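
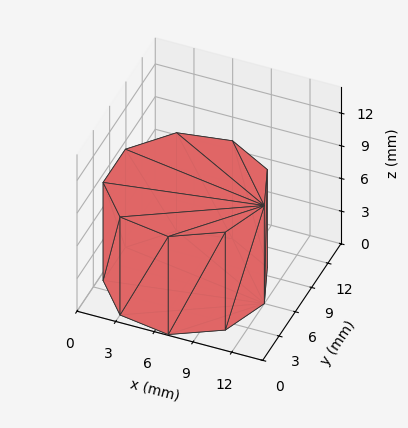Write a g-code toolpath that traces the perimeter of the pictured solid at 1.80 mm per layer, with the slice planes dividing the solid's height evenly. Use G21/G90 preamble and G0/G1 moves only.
Reading the render: the shape is a regular 9-sided prism (a cylinder approximated with 9 flat sides), circumscribed radius ≈ 6 mm, height ≈ 9 mm (dimensions read to the nearest mm from the axis ticks). For the g-code, the solid's height is divided into equal slices at the stated Δz and each level perimeter traced with G1 moves after a G0 lift.

; perimeter-only toolpath
G21 ; units = mm
G90 ; absolute positioning
G28 ; home
; layer 1
G0 Z1.80
G0 X12.00 Y6.00
G1 X10.60 Y9.86
G1 X7.04 Y11.91
G1 X3.00 Y11.20
G1 X0.36 Y8.05
G1 X0.36 Y3.95
G1 X3.00 Y0.80
G1 X7.04 Y0.09
G1 X10.60 Y2.14
G1 X12.00 Y6.00
; layer 2
G0 Z3.60
G0 X12.00 Y6.00
G1 X10.60 Y9.86
G1 X7.04 Y11.91
G1 X3.00 Y11.20
G1 X0.36 Y8.05
G1 X0.36 Y3.95
G1 X3.00 Y0.80
G1 X7.04 Y0.09
G1 X10.60 Y2.14
G1 X12.00 Y6.00
; layer 3
G0 Z5.40
G0 X12.00 Y6.00
G1 X10.60 Y9.86
G1 X7.04 Y11.91
G1 X3.00 Y11.20
G1 X0.36 Y8.05
G1 X0.36 Y3.95
G1 X3.00 Y0.80
G1 X7.04 Y0.09
G1 X10.60 Y2.14
G1 X12.00 Y6.00
; layer 4
G0 Z7.20
G0 X12.00 Y6.00
G1 X10.60 Y9.86
G1 X7.04 Y11.91
G1 X3.00 Y11.20
G1 X0.36 Y8.05
G1 X0.36 Y3.95
G1 X3.00 Y0.80
G1 X7.04 Y0.09
G1 X10.60 Y2.14
G1 X12.00 Y6.00
; layer 5
G0 Z9.00
G0 X12.00 Y6.00
G1 X10.60 Y9.86
G1 X7.04 Y11.91
G1 X3.00 Y11.20
G1 X0.36 Y8.05
G1 X0.36 Y3.95
G1 X3.00 Y0.80
G1 X7.04 Y0.09
G1 X10.60 Y2.14
G1 X12.00 Y6.00
M2 ; end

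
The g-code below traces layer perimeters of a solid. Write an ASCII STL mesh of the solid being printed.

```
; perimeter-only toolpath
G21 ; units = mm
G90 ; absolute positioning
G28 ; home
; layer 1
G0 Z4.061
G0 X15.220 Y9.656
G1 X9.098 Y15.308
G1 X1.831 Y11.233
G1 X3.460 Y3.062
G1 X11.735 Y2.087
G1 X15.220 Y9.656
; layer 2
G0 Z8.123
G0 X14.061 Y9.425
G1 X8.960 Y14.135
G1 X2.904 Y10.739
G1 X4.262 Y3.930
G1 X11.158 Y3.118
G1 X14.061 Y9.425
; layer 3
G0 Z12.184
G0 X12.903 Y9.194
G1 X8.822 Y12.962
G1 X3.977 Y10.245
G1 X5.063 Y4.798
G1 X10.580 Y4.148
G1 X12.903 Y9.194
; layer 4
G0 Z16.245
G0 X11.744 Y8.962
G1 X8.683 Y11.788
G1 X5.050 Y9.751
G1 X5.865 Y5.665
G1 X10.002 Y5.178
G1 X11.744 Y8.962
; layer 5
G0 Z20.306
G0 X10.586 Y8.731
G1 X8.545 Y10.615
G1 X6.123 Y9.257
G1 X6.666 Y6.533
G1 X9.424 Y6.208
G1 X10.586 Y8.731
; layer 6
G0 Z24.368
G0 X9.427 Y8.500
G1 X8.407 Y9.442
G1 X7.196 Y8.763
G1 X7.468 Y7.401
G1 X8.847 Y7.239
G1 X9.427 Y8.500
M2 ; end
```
solid part
  facet normal 0.0000 0.0000 -1.0000
    outer loop
      vertex 0.758 11.727 0.000
      vertex 9.236 16.481 0.000
      vertex 16.378 9.887 0.000
    endloop
  endfacet
  facet normal 0.0000 0.0000 -1.0000
    outer loop
      vertex 2.659 2.194 0.000
      vertex 0.758 11.727 0.000
      vertex 16.378 9.887 0.000
    endloop
  endfacet
  facet normal 0.0000 0.0000 -1.0000
    outer loop
      vertex 12.313 1.057 0.000
      vertex 2.659 2.194 0.000
      vertex 16.378 9.887 0.000
    endloop
  endfacet
  facet normal 0.6603 0.7152 0.2291
    outer loop
      vertex 16.378 9.887 0.000
      vertex 9.236 16.481 0.000
      vertex 8.269 8.269 28.429
    endloop
  endfacet
  facet normal -0.4761 0.8490 0.2291
    outer loop
      vertex 9.236 16.481 0.000
      vertex 0.758 11.727 0.000
      vertex 8.269 8.269 28.429
    endloop
  endfacet
  facet normal -0.9546 -0.1904 0.2291
    outer loop
      vertex 0.758 11.727 0.000
      vertex 2.659 2.194 0.000
      vertex 8.269 8.269 28.429
    endloop
  endfacet
  facet normal -0.1139 -0.9667 0.2290
    outer loop
      vertex 2.659 2.194 0.000
      vertex 12.313 1.057 0.000
      vertex 8.269 8.269 28.429
    endloop
  endfacet
  facet normal 0.8842 -0.4071 0.2290
    outer loop
      vertex 12.313 1.057 0.000
      vertex 16.378 9.887 0.000
      vertex 8.269 8.269 28.429
    endloop
  endfacet
endsolid part

The G0 Z moves step by Δz≈4.061 mm. The G1 loops shrink linearly with z, so the solid tapers from its base footprint up to z≈28.4. Closing with a flat bottom cap and the tapered top and triangulating gives 8 facets — a regular 5-sided pyramid, base circumscribed radius ≈ 8.27 mm, apex at z ≈ 28.4 mm.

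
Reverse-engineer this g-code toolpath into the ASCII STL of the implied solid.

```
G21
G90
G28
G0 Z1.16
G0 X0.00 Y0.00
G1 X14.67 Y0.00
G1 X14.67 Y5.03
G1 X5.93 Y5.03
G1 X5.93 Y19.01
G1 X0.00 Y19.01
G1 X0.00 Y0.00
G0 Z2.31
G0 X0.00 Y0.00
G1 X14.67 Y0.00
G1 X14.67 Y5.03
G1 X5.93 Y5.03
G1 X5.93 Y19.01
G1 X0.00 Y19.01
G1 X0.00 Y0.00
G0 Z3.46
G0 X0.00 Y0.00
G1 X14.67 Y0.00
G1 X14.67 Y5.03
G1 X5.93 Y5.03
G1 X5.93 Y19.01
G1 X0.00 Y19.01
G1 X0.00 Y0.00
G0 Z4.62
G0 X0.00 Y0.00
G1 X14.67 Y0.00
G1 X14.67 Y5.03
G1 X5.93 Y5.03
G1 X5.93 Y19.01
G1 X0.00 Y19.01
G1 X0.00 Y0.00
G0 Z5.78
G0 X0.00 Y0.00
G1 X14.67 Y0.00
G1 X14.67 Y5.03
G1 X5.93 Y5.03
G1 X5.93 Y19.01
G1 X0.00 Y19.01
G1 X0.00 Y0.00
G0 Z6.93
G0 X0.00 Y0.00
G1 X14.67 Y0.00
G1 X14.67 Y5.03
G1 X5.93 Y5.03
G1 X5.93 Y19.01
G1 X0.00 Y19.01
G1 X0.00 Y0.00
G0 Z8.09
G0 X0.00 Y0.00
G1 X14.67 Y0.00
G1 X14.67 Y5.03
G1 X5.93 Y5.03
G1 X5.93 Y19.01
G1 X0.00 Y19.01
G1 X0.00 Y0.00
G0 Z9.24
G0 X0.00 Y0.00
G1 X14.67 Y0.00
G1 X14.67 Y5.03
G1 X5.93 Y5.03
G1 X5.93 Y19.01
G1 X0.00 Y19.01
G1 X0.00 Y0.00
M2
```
solid part
  facet normal 0.0000 0.0000 -1.0000
    outer loop
      vertex 14.67 5.03 0.00
      vertex 14.67 0.00 0.00
      vertex 0.00 0.00 0.00
    endloop
  endfacet
  facet normal 0.0000 0.0000 -1.0000
    outer loop
      vertex 5.93 5.03 0.00
      vertex 14.67 5.03 0.00
      vertex 0.00 0.00 0.00
    endloop
  endfacet
  facet normal 0.0000 0.0000 -1.0000
    outer loop
      vertex 5.93 19.01 0.00
      vertex 5.93 5.03 0.00
      vertex 0.00 0.00 0.00
    endloop
  endfacet
  facet normal 0.0000 0.0000 -1.0000
    outer loop
      vertex 0.00 19.01 0.00
      vertex 5.93 19.01 0.00
      vertex 0.00 0.00 0.00
    endloop
  endfacet
  facet normal 0.0000 0.0000 1.0000
    outer loop
      vertex 0.00 0.00 9.24
      vertex 14.67 0.00 9.24
      vertex 14.67 5.03 9.24
    endloop
  endfacet
  facet normal 0.0000 0.0000 1.0000
    outer loop
      vertex 0.00 0.00 9.24
      vertex 14.67 5.03 9.24
      vertex 5.93 5.03 9.24
    endloop
  endfacet
  facet normal 0.0000 0.0000 1.0000
    outer loop
      vertex 0.00 0.00 9.24
      vertex 5.93 5.03 9.24
      vertex 5.93 19.01 9.24
    endloop
  endfacet
  facet normal 0.0000 0.0000 1.0000
    outer loop
      vertex 0.00 0.00 9.24
      vertex 5.93 19.01 9.24
      vertex 0.00 19.01 9.24
    endloop
  endfacet
  facet normal 0.0000 -1.0000 0.0000
    outer loop
      vertex 0.00 0.00 0.00
      vertex 14.67 0.00 0.00
      vertex 14.67 0.00 9.24
    endloop
  endfacet
  facet normal 0.0000 -1.0000 0.0000
    outer loop
      vertex 0.00 0.00 0.00
      vertex 14.67 0.00 9.24
      vertex 0.00 0.00 9.24
    endloop
  endfacet
  facet normal 1.0000 0.0000 0.0000
    outer loop
      vertex 14.67 0.00 0.00
      vertex 14.67 5.03 0.00
      vertex 14.67 5.03 9.24
    endloop
  endfacet
  facet normal 1.0000 0.0000 0.0000
    outer loop
      vertex 14.67 0.00 0.00
      vertex 14.67 5.03 9.24
      vertex 14.67 0.00 9.24
    endloop
  endfacet
  facet normal 0.0000 1.0000 0.0000
    outer loop
      vertex 14.67 5.03 0.00
      vertex 5.93 5.03 0.00
      vertex 5.93 5.03 9.24
    endloop
  endfacet
  facet normal 0.0000 1.0000 0.0000
    outer loop
      vertex 14.67 5.03 0.00
      vertex 5.93 5.03 9.24
      vertex 14.67 5.03 9.24
    endloop
  endfacet
  facet normal 1.0000 0.0000 0.0000
    outer loop
      vertex 5.93 5.03 0.00
      vertex 5.93 19.01 0.00
      vertex 5.93 19.01 9.24
    endloop
  endfacet
  facet normal 1.0000 0.0000 0.0000
    outer loop
      vertex 5.93 5.03 0.00
      vertex 5.93 19.01 9.24
      vertex 5.93 5.03 9.24
    endloop
  endfacet
  facet normal 0.0000 1.0000 0.0000
    outer loop
      vertex 5.93 19.01 0.00
      vertex 0.00 19.01 0.00
      vertex 0.00 19.01 9.24
    endloop
  endfacet
  facet normal 0.0000 1.0000 0.0000
    outer loop
      vertex 5.93 19.01 0.00
      vertex 0.00 19.01 9.24
      vertex 5.93 19.01 9.24
    endloop
  endfacet
  facet normal -1.0000 0.0000 0.0000
    outer loop
      vertex 0.00 19.01 0.00
      vertex 0.00 0.00 0.00
      vertex 0.00 0.00 9.24
    endloop
  endfacet
  facet normal -1.0000 0.0000 0.0000
    outer loop
      vertex 0.00 19.01 0.00
      vertex 0.00 0.00 9.24
      vertex 0.00 19.01 9.24
    endloop
  endfacet
endsolid part

The G0 Z moves step by Δz≈1.16 mm. Every layer's G1 loop is the same polygon, so the solid is a straight extrusion of it from z=0 to z≈9.24. Closing with flat bottom and top caps and triangulating gives 20 facets — an L-shaped prism: outer 14.7 × 19 mm, arm thicknesses ≈ 5.03 mm (horizontal) and 5.93 mm (vertical), extruded 9.24 mm in z.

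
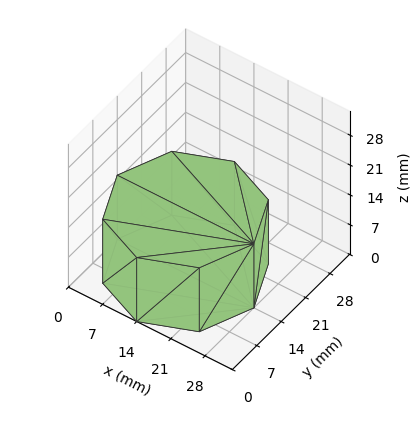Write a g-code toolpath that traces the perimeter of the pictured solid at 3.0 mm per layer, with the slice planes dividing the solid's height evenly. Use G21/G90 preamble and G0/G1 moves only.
Reading the render: the shape is a regular 8-sided prism (a cylinder approximated with 8 flat sides), circumscribed radius ≈ 14 mm, height ≈ 15 mm (dimensions read to the nearest mm from the axis ticks). For the g-code, the solid's height is divided into equal slices at the stated Δz and each level perimeter traced with G1 moves after a G0 lift.

; perimeter-only toolpath
G21 ; units = mm
G90 ; absolute positioning
G28 ; home
; layer 1
G0 Z3.0
G0 X28.0 Y14.0
G1 X23.9 Y23.9
G1 X14.0 Y28.0
G1 X4.1 Y23.9
G1 X0.0 Y14.0
G1 X4.1 Y4.1
G1 X14.0 Y0.0
G1 X23.9 Y4.1
G1 X28.0 Y14.0
; layer 2
G0 Z6.0
G0 X28.0 Y14.0
G1 X23.9 Y23.9
G1 X14.0 Y28.0
G1 X4.1 Y23.9
G1 X0.0 Y14.0
G1 X4.1 Y4.1
G1 X14.0 Y0.0
G1 X23.9 Y4.1
G1 X28.0 Y14.0
; layer 3
G0 Z9.0
G0 X28.0 Y14.0
G1 X23.9 Y23.9
G1 X14.0 Y28.0
G1 X4.1 Y23.9
G1 X0.0 Y14.0
G1 X4.1 Y4.1
G1 X14.0 Y0.0
G1 X23.9 Y4.1
G1 X28.0 Y14.0
; layer 4
G0 Z12.0
G0 X28.0 Y14.0
G1 X23.9 Y23.9
G1 X14.0 Y28.0
G1 X4.1 Y23.9
G1 X0.0 Y14.0
G1 X4.1 Y4.1
G1 X14.0 Y0.0
G1 X23.9 Y4.1
G1 X28.0 Y14.0
; layer 5
G0 Z15.0
G0 X28.0 Y14.0
G1 X23.9 Y23.9
G1 X14.0 Y28.0
G1 X4.1 Y23.9
G1 X0.0 Y14.0
G1 X4.1 Y4.1
G1 X14.0 Y0.0
G1 X23.9 Y4.1
G1 X28.0 Y14.0
M2 ; end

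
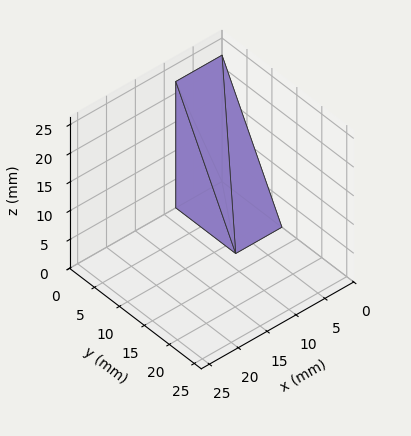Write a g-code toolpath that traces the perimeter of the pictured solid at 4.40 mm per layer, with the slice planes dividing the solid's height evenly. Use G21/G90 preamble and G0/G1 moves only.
Reading the render: the shape is a wedge (ramp): 8 × 12 mm base, rising to 22 mm along the y=0 edge and sloping linearly to z=0 at y=12 (dimensions read to the nearest mm from the axis ticks). For the g-code, the solid's height is divided into equal slices at the stated Δz and each level perimeter traced with G1 moves after a G0 lift.

; perimeter-only toolpath
G21 ; units = mm
G90 ; absolute positioning
G28 ; home
; layer 1
G0 Z4.40
G0 X0.00 Y0.00
G1 X8.00 Y0.00
G1 X8.00 Y9.60
G1 X0.00 Y9.60
G1 X0.00 Y0.00
; layer 2
G0 Z8.80
G0 X0.00 Y0.00
G1 X8.00 Y0.00
G1 X8.00 Y7.20
G1 X0.00 Y7.20
G1 X0.00 Y0.00
; layer 3
G0 Z13.20
G0 X0.00 Y0.00
G1 X8.00 Y0.00
G1 X8.00 Y4.80
G1 X0.00 Y4.80
G1 X0.00 Y0.00
; layer 4
G0 Z17.60
G0 X0.00 Y0.00
G1 X8.00 Y0.00
G1 X8.00 Y2.40
G1 X0.00 Y2.40
G1 X0.00 Y0.00
M2 ; end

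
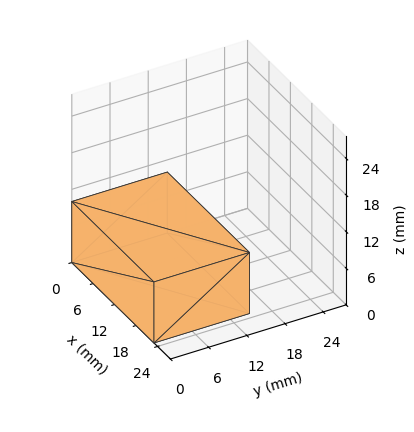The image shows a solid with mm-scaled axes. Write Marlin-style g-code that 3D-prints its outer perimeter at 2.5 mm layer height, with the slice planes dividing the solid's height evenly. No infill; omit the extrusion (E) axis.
Reading the render: the shape is a rectangular box, roughly 23 × 15 mm footprint and 10 mm tall (dimensions read to the nearest mm from the axis ticks). For the g-code, the solid's height is divided into equal slices at the stated Δz and each level perimeter traced with G1 moves after a G0 lift.

; perimeter-only toolpath
G21 ; units = mm
G90 ; absolute positioning
G28 ; home
; layer 1
G0 Z2.5
G0 X0.0 Y0.0
G1 X23.0 Y0.0
G1 X23.0 Y15.0
G1 X0.0 Y15.0
G1 X0.0 Y0.0
; layer 2
G0 Z5.0
G0 X0.0 Y0.0
G1 X23.0 Y0.0
G1 X23.0 Y15.0
G1 X0.0 Y15.0
G1 X0.0 Y0.0
; layer 3
G0 Z7.5
G0 X0.0 Y0.0
G1 X23.0 Y0.0
G1 X23.0 Y15.0
G1 X0.0 Y15.0
G1 X0.0 Y0.0
; layer 4
G0 Z10.0
G0 X0.0 Y0.0
G1 X23.0 Y0.0
G1 X23.0 Y15.0
G1 X0.0 Y15.0
G1 X0.0 Y0.0
M2 ; end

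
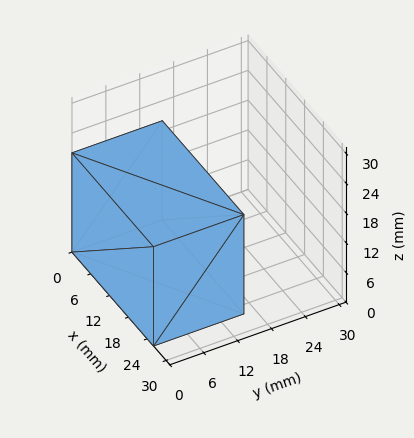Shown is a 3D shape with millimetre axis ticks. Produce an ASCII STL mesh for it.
Reading the render: the shape is a rectangular box, roughly 26 × 16 mm footprint and 20 mm tall (dimensions read to the nearest mm from the axis ticks). For the STL, each face is triangulated and given an outward normal.

solid part
  facet normal 0.0000 0.0000 -1.0000
    outer loop
      vertex 26.0 16.0 0.0
      vertex 26.0 0.0 0.0
      vertex 0.0 0.0 0.0
    endloop
  endfacet
  facet normal 0.0000 0.0000 -1.0000
    outer loop
      vertex 0.0 16.0 0.0
      vertex 26.0 16.0 0.0
      vertex 0.0 0.0 0.0
    endloop
  endfacet
  facet normal 0.0000 0.0000 1.0000
    outer loop
      vertex 0.0 0.0 20.0
      vertex 26.0 0.0 20.0
      vertex 26.0 16.0 20.0
    endloop
  endfacet
  facet normal 0.0000 0.0000 1.0000
    outer loop
      vertex 0.0 0.0 20.0
      vertex 26.0 16.0 20.0
      vertex 0.0 16.0 20.0
    endloop
  endfacet
  facet normal 0.0000 -1.0000 0.0000
    outer loop
      vertex 0.0 0.0 0.0
      vertex 26.0 0.0 0.0
      vertex 26.0 0.0 20.0
    endloop
  endfacet
  facet normal 0.0000 -1.0000 0.0000
    outer loop
      vertex 0.0 0.0 0.0
      vertex 26.0 0.0 20.0
      vertex 0.0 0.0 20.0
    endloop
  endfacet
  facet normal 0.0000 1.0000 0.0000
    outer loop
      vertex 26.0 16.0 20.0
      vertex 26.0 16.0 0.0
      vertex 0.0 16.0 0.0
    endloop
  endfacet
  facet normal 0.0000 1.0000 0.0000
    outer loop
      vertex 0.0 16.0 20.0
      vertex 26.0 16.0 20.0
      vertex 0.0 16.0 0.0
    endloop
  endfacet
  facet normal -1.0000 0.0000 0.0000
    outer loop
      vertex 0.0 16.0 20.0
      vertex 0.0 16.0 0.0
      vertex 0.0 0.0 0.0
    endloop
  endfacet
  facet normal -1.0000 0.0000 0.0000
    outer loop
      vertex 0.0 0.0 20.0
      vertex 0.0 16.0 20.0
      vertex 0.0 0.0 0.0
    endloop
  endfacet
  facet normal 1.0000 0.0000 0.0000
    outer loop
      vertex 26.0 0.0 0.0
      vertex 26.0 16.0 0.0
      vertex 26.0 16.0 20.0
    endloop
  endfacet
  facet normal 1.0000 0.0000 0.0000
    outer loop
      vertex 26.0 0.0 0.0
      vertex 26.0 16.0 20.0
      vertex 26.0 0.0 20.0
    endloop
  endfacet
endsolid part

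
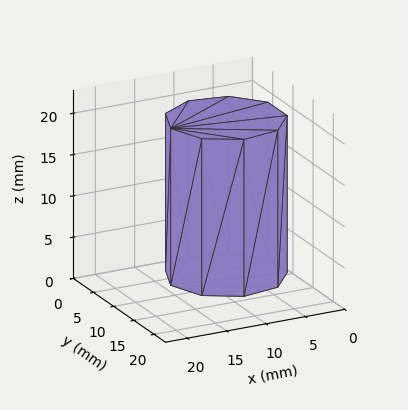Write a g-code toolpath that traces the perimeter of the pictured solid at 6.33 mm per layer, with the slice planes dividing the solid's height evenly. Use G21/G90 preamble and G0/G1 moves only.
Reading the render: the shape is a regular 9-sided prism (a cylinder approximated with 9 flat sides), circumscribed radius ≈ 7 mm, height ≈ 19 mm (dimensions read to the nearest mm from the axis ticks). For the g-code, the solid's height is divided into equal slices at the stated Δz and each level perimeter traced with G1 moves after a G0 lift.

; perimeter-only toolpath
G21 ; units = mm
G90 ; absolute positioning
G28 ; home
; layer 1
G0 Z6.33
G0 X14.00 Y7.00
G1 X12.36 Y11.50
G1 X8.22 Y13.89
G1 X3.50 Y13.06
G1 X0.42 Y9.39
G1 X0.42 Y4.61
G1 X3.50 Y0.94
G1 X8.22 Y0.11
G1 X12.36 Y2.50
G1 X14.00 Y7.00
; layer 2
G0 Z12.67
G0 X14.00 Y7.00
G1 X12.36 Y11.50
G1 X8.22 Y13.89
G1 X3.50 Y13.06
G1 X0.42 Y9.39
G1 X0.42 Y4.61
G1 X3.50 Y0.94
G1 X8.22 Y0.11
G1 X12.36 Y2.50
G1 X14.00 Y7.00
; layer 3
G0 Z19.00
G0 X14.00 Y7.00
G1 X12.36 Y11.50
G1 X8.22 Y13.89
G1 X3.50 Y13.06
G1 X0.42 Y9.39
G1 X0.42 Y4.61
G1 X3.50 Y0.94
G1 X8.22 Y0.11
G1 X12.36 Y2.50
G1 X14.00 Y7.00
M2 ; end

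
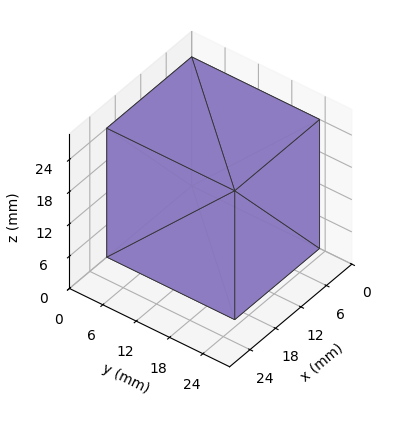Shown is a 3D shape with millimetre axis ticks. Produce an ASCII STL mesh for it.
Reading the render: the shape is a rectangular box, roughly 20 × 23 mm footprint and 24 mm tall (dimensions read to the nearest mm from the axis ticks). For the STL, each face is triangulated and given an outward normal.

solid part
  facet normal 0.0000 0.0000 -1.0000
    outer loop
      vertex 20.00 23.00 0.00
      vertex 20.00 0.00 0.00
      vertex 0.00 0.00 0.00
    endloop
  endfacet
  facet normal 0.0000 0.0000 -1.0000
    outer loop
      vertex 0.00 23.00 0.00
      vertex 20.00 23.00 0.00
      vertex 0.00 0.00 0.00
    endloop
  endfacet
  facet normal 0.0000 0.0000 1.0000
    outer loop
      vertex 0.00 0.00 24.00
      vertex 20.00 0.00 24.00
      vertex 20.00 23.00 24.00
    endloop
  endfacet
  facet normal 0.0000 0.0000 1.0000
    outer loop
      vertex 0.00 0.00 24.00
      vertex 20.00 23.00 24.00
      vertex 0.00 23.00 24.00
    endloop
  endfacet
  facet normal 0.0000 -1.0000 0.0000
    outer loop
      vertex 0.00 0.00 0.00
      vertex 20.00 0.00 0.00
      vertex 20.00 0.00 24.00
    endloop
  endfacet
  facet normal 0.0000 -1.0000 0.0000
    outer loop
      vertex 0.00 0.00 0.00
      vertex 20.00 0.00 24.00
      vertex 0.00 0.00 24.00
    endloop
  endfacet
  facet normal 0.0000 1.0000 0.0000
    outer loop
      vertex 20.00 23.00 24.00
      vertex 20.00 23.00 0.00
      vertex 0.00 23.00 0.00
    endloop
  endfacet
  facet normal 0.0000 1.0000 0.0000
    outer loop
      vertex 0.00 23.00 24.00
      vertex 20.00 23.00 24.00
      vertex 0.00 23.00 0.00
    endloop
  endfacet
  facet normal -1.0000 0.0000 0.0000
    outer loop
      vertex 0.00 23.00 24.00
      vertex 0.00 23.00 0.00
      vertex 0.00 0.00 0.00
    endloop
  endfacet
  facet normal -1.0000 0.0000 0.0000
    outer loop
      vertex 0.00 0.00 24.00
      vertex 0.00 23.00 24.00
      vertex 0.00 0.00 0.00
    endloop
  endfacet
  facet normal 1.0000 0.0000 0.0000
    outer loop
      vertex 20.00 0.00 0.00
      vertex 20.00 23.00 0.00
      vertex 20.00 23.00 24.00
    endloop
  endfacet
  facet normal 1.0000 0.0000 0.0000
    outer loop
      vertex 20.00 0.00 0.00
      vertex 20.00 23.00 24.00
      vertex 20.00 0.00 24.00
    endloop
  endfacet
endsolid part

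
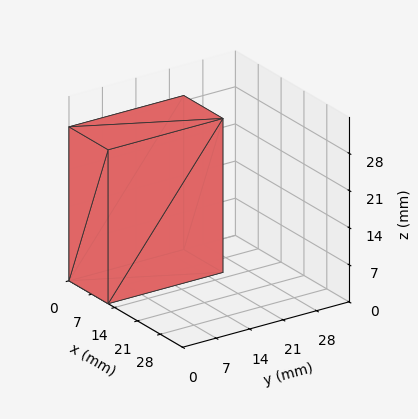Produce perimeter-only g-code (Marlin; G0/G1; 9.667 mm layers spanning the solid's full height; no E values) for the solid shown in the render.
Reading the render: the shape is a rectangular box, roughly 12 × 24 mm footprint and 29 mm tall (dimensions read to the nearest mm from the axis ticks). For the g-code, the solid's height is divided into equal slices at the stated Δz and each level perimeter traced with G1 moves after a G0 lift.

; perimeter-only toolpath
G21 ; units = mm
G90 ; absolute positioning
G28 ; home
; layer 1
G0 Z9.667
G0 X0.000 Y0.000
G1 X12.000 Y0.000
G1 X12.000 Y24.000
G1 X0.000 Y24.000
G1 X0.000 Y0.000
; layer 2
G0 Z19.333
G0 X0.000 Y0.000
G1 X12.000 Y0.000
G1 X12.000 Y24.000
G1 X0.000 Y24.000
G1 X0.000 Y0.000
; layer 3
G0 Z29.000
G0 X0.000 Y0.000
G1 X12.000 Y0.000
G1 X12.000 Y24.000
G1 X0.000 Y24.000
G1 X0.000 Y0.000
M2 ; end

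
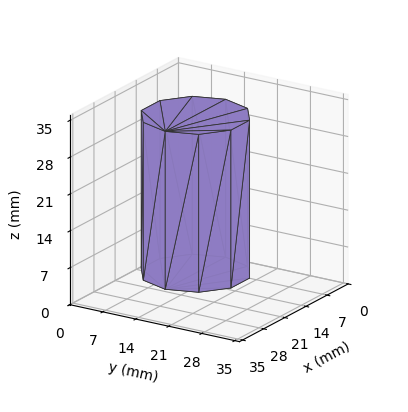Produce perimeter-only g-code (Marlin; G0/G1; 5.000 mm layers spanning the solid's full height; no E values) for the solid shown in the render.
Reading the render: the shape is a regular 10-sided prism (a cylinder approximated with 10 flat sides), circumscribed radius ≈ 10 mm, height ≈ 30 mm (dimensions read to the nearest mm from the axis ticks). For the g-code, the solid's height is divided into equal slices at the stated Δz and each level perimeter traced with G1 moves after a G0 lift.

; perimeter-only toolpath
G21 ; units = mm
G90 ; absolute positioning
G28 ; home
; layer 1
G0 Z5.000
G0 X20.000 Y10.000
G1 X18.090 Y15.878
G1 X13.090 Y19.511
G1 X6.910 Y19.511
G1 X1.910 Y15.878
G1 X0.000 Y10.000
G1 X1.910 Y4.122
G1 X6.910 Y0.489
G1 X13.090 Y0.489
G1 X18.090 Y4.122
G1 X20.000 Y10.000
; layer 2
G0 Z10.000
G0 X20.000 Y10.000
G1 X18.090 Y15.878
G1 X13.090 Y19.511
G1 X6.910 Y19.511
G1 X1.910 Y15.878
G1 X0.000 Y10.000
G1 X1.910 Y4.122
G1 X6.910 Y0.489
G1 X13.090 Y0.489
G1 X18.090 Y4.122
G1 X20.000 Y10.000
; layer 3
G0 Z15.000
G0 X20.000 Y10.000
G1 X18.090 Y15.878
G1 X13.090 Y19.511
G1 X6.910 Y19.511
G1 X1.910 Y15.878
G1 X0.000 Y10.000
G1 X1.910 Y4.122
G1 X6.910 Y0.489
G1 X13.090 Y0.489
G1 X18.090 Y4.122
G1 X20.000 Y10.000
; layer 4
G0 Z20.000
G0 X20.000 Y10.000
G1 X18.090 Y15.878
G1 X13.090 Y19.511
G1 X6.910 Y19.511
G1 X1.910 Y15.878
G1 X0.000 Y10.000
G1 X1.910 Y4.122
G1 X6.910 Y0.489
G1 X13.090 Y0.489
G1 X18.090 Y4.122
G1 X20.000 Y10.000
; layer 5
G0 Z25.000
G0 X20.000 Y10.000
G1 X18.090 Y15.878
G1 X13.090 Y19.511
G1 X6.910 Y19.511
G1 X1.910 Y15.878
G1 X0.000 Y10.000
G1 X1.910 Y4.122
G1 X6.910 Y0.489
G1 X13.090 Y0.489
G1 X18.090 Y4.122
G1 X20.000 Y10.000
; layer 6
G0 Z30.000
G0 X20.000 Y10.000
G1 X18.090 Y15.878
G1 X13.090 Y19.511
G1 X6.910 Y19.511
G1 X1.910 Y15.878
G1 X0.000 Y10.000
G1 X1.910 Y4.122
G1 X6.910 Y0.489
G1 X13.090 Y0.489
G1 X18.090 Y4.122
G1 X20.000 Y10.000
M2 ; end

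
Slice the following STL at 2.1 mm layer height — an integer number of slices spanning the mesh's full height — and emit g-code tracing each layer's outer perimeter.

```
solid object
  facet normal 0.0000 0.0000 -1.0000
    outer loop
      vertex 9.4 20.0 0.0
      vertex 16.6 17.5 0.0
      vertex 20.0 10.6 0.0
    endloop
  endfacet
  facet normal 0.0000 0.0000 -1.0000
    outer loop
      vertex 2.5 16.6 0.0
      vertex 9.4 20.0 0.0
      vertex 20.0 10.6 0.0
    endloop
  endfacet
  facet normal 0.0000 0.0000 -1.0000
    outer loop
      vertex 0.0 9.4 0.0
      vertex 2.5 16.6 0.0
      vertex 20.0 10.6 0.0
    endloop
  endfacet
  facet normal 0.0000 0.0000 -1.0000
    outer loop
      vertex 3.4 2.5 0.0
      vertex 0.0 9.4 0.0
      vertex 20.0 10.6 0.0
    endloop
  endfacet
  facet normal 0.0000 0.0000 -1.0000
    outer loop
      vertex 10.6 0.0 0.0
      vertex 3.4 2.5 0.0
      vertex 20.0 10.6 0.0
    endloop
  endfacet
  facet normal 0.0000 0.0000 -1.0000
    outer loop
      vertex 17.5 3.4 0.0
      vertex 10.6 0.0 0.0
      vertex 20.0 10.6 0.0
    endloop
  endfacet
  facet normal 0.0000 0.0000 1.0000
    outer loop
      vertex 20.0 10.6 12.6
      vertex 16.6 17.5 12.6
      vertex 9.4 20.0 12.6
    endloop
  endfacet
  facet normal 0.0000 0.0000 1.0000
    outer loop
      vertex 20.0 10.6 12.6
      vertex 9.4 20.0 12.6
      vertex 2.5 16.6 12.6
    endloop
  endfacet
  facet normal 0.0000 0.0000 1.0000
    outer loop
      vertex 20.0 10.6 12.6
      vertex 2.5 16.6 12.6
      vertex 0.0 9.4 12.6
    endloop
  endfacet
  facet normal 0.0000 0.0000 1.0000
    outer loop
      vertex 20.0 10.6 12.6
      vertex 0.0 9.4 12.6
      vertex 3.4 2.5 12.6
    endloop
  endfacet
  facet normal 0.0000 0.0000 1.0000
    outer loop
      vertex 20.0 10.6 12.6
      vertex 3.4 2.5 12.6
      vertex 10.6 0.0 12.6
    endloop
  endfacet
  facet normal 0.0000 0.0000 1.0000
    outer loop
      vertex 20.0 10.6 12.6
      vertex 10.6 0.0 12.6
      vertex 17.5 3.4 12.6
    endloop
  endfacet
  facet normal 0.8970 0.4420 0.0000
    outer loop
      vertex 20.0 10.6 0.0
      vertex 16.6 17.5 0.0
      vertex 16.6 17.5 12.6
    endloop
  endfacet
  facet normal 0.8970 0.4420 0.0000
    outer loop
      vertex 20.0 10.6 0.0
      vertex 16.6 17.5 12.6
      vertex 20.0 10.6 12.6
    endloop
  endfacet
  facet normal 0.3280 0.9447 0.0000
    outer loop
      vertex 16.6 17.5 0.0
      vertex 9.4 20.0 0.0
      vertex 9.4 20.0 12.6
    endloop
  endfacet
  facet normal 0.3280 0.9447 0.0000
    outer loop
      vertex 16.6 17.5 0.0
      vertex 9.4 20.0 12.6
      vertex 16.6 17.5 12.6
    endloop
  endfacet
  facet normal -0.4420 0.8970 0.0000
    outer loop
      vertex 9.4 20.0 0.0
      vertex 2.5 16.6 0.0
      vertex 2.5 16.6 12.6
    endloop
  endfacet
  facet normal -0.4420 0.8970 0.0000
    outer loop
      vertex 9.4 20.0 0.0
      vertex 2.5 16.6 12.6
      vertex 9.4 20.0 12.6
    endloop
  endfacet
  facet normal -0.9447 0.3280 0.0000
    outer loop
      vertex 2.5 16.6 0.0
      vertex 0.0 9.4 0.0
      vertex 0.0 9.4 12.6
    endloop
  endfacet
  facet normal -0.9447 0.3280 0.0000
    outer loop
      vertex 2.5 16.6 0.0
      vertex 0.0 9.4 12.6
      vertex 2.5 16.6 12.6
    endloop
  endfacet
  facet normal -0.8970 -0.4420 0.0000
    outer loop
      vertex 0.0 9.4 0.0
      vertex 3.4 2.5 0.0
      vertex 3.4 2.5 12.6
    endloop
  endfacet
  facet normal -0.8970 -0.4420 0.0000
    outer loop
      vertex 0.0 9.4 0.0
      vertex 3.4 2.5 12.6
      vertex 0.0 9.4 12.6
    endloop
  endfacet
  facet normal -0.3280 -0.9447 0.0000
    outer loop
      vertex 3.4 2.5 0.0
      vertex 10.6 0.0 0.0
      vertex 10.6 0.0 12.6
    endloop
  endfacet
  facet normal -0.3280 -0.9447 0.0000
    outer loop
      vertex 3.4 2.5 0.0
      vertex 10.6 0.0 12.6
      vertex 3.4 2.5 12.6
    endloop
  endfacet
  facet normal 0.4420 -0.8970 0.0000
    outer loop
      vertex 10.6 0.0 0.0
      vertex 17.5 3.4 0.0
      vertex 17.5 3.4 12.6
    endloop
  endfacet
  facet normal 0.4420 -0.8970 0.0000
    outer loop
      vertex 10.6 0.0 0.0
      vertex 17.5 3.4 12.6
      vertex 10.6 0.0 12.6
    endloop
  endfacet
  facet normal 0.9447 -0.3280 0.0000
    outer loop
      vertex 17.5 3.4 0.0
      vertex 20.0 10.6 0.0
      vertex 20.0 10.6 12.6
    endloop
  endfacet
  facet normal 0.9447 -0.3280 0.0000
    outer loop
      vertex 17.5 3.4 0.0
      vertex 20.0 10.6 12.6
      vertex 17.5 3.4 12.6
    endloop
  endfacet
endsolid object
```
; perimeter-only toolpath
G21 ; units = mm
G90 ; absolute positioning
G28 ; home
; layer 1
G0 Z2.1
G0 X20.0 Y10.6
G1 X16.6 Y17.5
G1 X9.4 Y20.0
G1 X2.5 Y16.6
G1 X0.0 Y9.4
G1 X3.4 Y2.5
G1 X10.6 Y0.0
G1 X17.5 Y3.4
G1 X20.0 Y10.6
; layer 2
G0 Z4.2
G0 X20.0 Y10.6
G1 X16.6 Y17.5
G1 X9.4 Y20.0
G1 X2.5 Y16.6
G1 X0.0 Y9.4
G1 X3.4 Y2.5
G1 X10.6 Y0.0
G1 X17.5 Y3.4
G1 X20.0 Y10.6
; layer 3
G0 Z6.3
G0 X20.0 Y10.6
G1 X16.6 Y17.5
G1 X9.4 Y20.0
G1 X2.5 Y16.6
G1 X0.0 Y9.4
G1 X3.4 Y2.5
G1 X10.6 Y0.0
G1 X17.5 Y3.4
G1 X20.0 Y10.6
; layer 4
G0 Z8.4
G0 X20.0 Y10.6
G1 X16.6 Y17.5
G1 X9.4 Y20.0
G1 X2.5 Y16.6
G1 X0.0 Y9.4
G1 X3.4 Y2.5
G1 X10.6 Y0.0
G1 X17.5 Y3.4
G1 X20.0 Y10.6
; layer 5
G0 Z10.5
G0 X20.0 Y10.6
G1 X16.6 Y17.5
G1 X9.4 Y20.0
G1 X2.5 Y16.6
G1 X0.0 Y9.4
G1 X3.4 Y2.5
G1 X10.6 Y0.0
G1 X17.5 Y3.4
G1 X20.0 Y10.6
; layer 6
G0 Z12.6
G0 X20.0 Y10.6
G1 X16.6 Y17.5
G1 X9.4 Y20.0
G1 X2.5 Y16.6
G1 X0.0 Y9.4
G1 X3.4 Y2.5
G1 X10.6 Y0.0
G1 X17.5 Y3.4
G1 X20.0 Y10.6
M2 ; end

The solid is a regular 8-sided prism (a cylinder approximated with 8 flat sides), circumscribed radius ≈ 10 mm, height ≈ 12.6 mm. Slicing at Δz = 2.1 mm — 6 equal slices spanning the solid's height, so layer i sits at z = i·h/6 — gives 6 non-empty perimeters. Each is a 8-segment closed polygon; G0 lifts to the layer z and rapids to the start vertex, then G1 traces the edges.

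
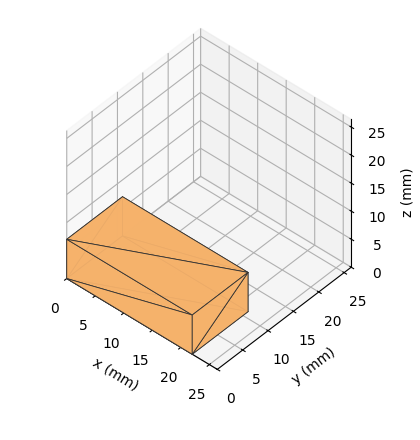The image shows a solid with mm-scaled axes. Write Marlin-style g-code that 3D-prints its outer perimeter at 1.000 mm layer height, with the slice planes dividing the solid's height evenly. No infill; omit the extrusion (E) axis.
Reading the render: the shape is a rectangular box, roughly 22 × 11 mm footprint and 7 mm tall (dimensions read to the nearest mm from the axis ticks). For the g-code, the solid's height is divided into equal slices at the stated Δz and each level perimeter traced with G1 moves after a G0 lift.

; perimeter-only toolpath
G21 ; units = mm
G90 ; absolute positioning
G28 ; home
; layer 1
G0 Z1.000
G0 X0.000 Y0.000
G1 X22.000 Y0.000
G1 X22.000 Y11.000
G1 X0.000 Y11.000
G1 X0.000 Y0.000
; layer 2
G0 Z2.000
G0 X0.000 Y0.000
G1 X22.000 Y0.000
G1 X22.000 Y11.000
G1 X0.000 Y11.000
G1 X0.000 Y0.000
; layer 3
G0 Z3.000
G0 X0.000 Y0.000
G1 X22.000 Y0.000
G1 X22.000 Y11.000
G1 X0.000 Y11.000
G1 X0.000 Y0.000
; layer 4
G0 Z4.000
G0 X0.000 Y0.000
G1 X22.000 Y0.000
G1 X22.000 Y11.000
G1 X0.000 Y11.000
G1 X0.000 Y0.000
; layer 5
G0 Z5.000
G0 X0.000 Y0.000
G1 X22.000 Y0.000
G1 X22.000 Y11.000
G1 X0.000 Y11.000
G1 X0.000 Y0.000
; layer 6
G0 Z6.000
G0 X0.000 Y0.000
G1 X22.000 Y0.000
G1 X22.000 Y11.000
G1 X0.000 Y11.000
G1 X0.000 Y0.000
; layer 7
G0 Z7.000
G0 X0.000 Y0.000
G1 X22.000 Y0.000
G1 X22.000 Y11.000
G1 X0.000 Y11.000
G1 X0.000 Y0.000
M2 ; end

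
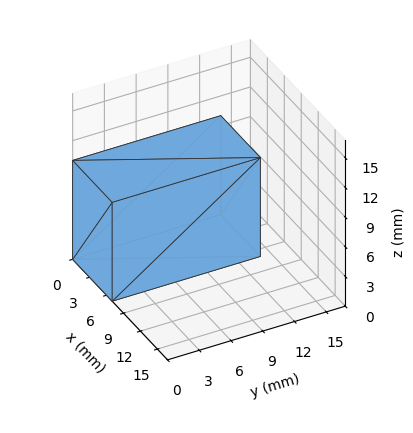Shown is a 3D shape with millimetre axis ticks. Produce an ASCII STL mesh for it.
Reading the render: the shape is a rectangular box, roughly 7 × 14 mm footprint and 10 mm tall (dimensions read to the nearest mm from the axis ticks). For the STL, each face is triangulated and given an outward normal.

solid part
  facet normal 0.0000 0.0000 -1.0000
    outer loop
      vertex 7.000 14.000 0.000
      vertex 7.000 0.000 0.000
      vertex 0.000 0.000 0.000
    endloop
  endfacet
  facet normal 0.0000 0.0000 -1.0000
    outer loop
      vertex 0.000 14.000 0.000
      vertex 7.000 14.000 0.000
      vertex 0.000 0.000 0.000
    endloop
  endfacet
  facet normal 0.0000 0.0000 1.0000
    outer loop
      vertex 0.000 0.000 10.000
      vertex 7.000 0.000 10.000
      vertex 7.000 14.000 10.000
    endloop
  endfacet
  facet normal 0.0000 0.0000 1.0000
    outer loop
      vertex 0.000 0.000 10.000
      vertex 7.000 14.000 10.000
      vertex 0.000 14.000 10.000
    endloop
  endfacet
  facet normal 0.0000 -1.0000 0.0000
    outer loop
      vertex 0.000 0.000 0.000
      vertex 7.000 0.000 0.000
      vertex 7.000 0.000 10.000
    endloop
  endfacet
  facet normal 0.0000 -1.0000 0.0000
    outer loop
      vertex 0.000 0.000 0.000
      vertex 7.000 0.000 10.000
      vertex 0.000 0.000 10.000
    endloop
  endfacet
  facet normal 0.0000 1.0000 0.0000
    outer loop
      vertex 7.000 14.000 10.000
      vertex 7.000 14.000 0.000
      vertex 0.000 14.000 0.000
    endloop
  endfacet
  facet normal 0.0000 1.0000 0.0000
    outer loop
      vertex 0.000 14.000 10.000
      vertex 7.000 14.000 10.000
      vertex 0.000 14.000 0.000
    endloop
  endfacet
  facet normal -1.0000 0.0000 0.0000
    outer loop
      vertex 0.000 14.000 10.000
      vertex 0.000 14.000 0.000
      vertex 0.000 0.000 0.000
    endloop
  endfacet
  facet normal -1.0000 0.0000 0.0000
    outer loop
      vertex 0.000 0.000 10.000
      vertex 0.000 14.000 10.000
      vertex 0.000 0.000 0.000
    endloop
  endfacet
  facet normal 1.0000 0.0000 0.0000
    outer loop
      vertex 7.000 0.000 0.000
      vertex 7.000 14.000 0.000
      vertex 7.000 14.000 10.000
    endloop
  endfacet
  facet normal 1.0000 0.0000 0.0000
    outer loop
      vertex 7.000 0.000 0.000
      vertex 7.000 14.000 10.000
      vertex 7.000 0.000 10.000
    endloop
  endfacet
endsolid part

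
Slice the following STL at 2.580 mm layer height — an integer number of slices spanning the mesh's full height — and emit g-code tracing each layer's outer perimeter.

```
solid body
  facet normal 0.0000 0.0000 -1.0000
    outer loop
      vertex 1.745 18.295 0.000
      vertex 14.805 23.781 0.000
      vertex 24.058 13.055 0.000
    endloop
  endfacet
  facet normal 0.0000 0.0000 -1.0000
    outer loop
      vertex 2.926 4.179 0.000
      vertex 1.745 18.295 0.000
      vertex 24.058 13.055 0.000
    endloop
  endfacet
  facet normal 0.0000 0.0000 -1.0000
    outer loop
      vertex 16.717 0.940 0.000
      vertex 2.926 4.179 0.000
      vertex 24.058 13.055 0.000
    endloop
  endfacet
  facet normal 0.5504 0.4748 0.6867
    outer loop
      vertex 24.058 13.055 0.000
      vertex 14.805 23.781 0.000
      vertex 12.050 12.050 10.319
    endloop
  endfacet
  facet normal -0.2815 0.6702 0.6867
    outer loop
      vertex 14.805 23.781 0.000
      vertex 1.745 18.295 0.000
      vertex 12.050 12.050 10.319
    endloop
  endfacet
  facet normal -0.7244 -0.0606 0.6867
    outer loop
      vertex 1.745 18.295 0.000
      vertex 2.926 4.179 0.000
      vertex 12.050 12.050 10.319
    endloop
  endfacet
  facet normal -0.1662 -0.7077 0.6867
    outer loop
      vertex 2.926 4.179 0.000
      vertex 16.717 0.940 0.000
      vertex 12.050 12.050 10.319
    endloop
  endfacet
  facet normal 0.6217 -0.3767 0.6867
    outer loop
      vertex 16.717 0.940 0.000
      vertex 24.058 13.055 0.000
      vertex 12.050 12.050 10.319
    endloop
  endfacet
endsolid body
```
; perimeter-only toolpath
G21 ; units = mm
G90 ; absolute positioning
G28 ; home
; layer 1
G0 Z2.580
G0 X21.056 Y12.804
G1 X14.116 Y20.848
G1 X4.321 Y16.734
G1 X5.207 Y6.147
G1 X15.550 Y3.718
G1 X21.056 Y12.804
; layer 2
G0 Z5.160
G0 X18.054 Y12.553
G1 X13.428 Y17.916
G1 X6.898 Y15.173
G1 X7.488 Y8.114
G1 X14.383 Y6.495
G1 X18.054 Y12.553
; layer 3
G0 Z7.739
G0 X15.052 Y12.301
G1 X12.739 Y14.983
G1 X9.474 Y13.611
G1 X9.769 Y10.082
G1 X13.217 Y9.273
G1 X15.052 Y12.301
M2 ; end

The solid is a regular 5-sided pyramid, base circumscribed radius ≈ 12.1 mm, apex at z ≈ 10.3 mm. Slicing at Δz = 2.580 mm — 4 equal slices spanning the solid's height, so layer i sits at z = i·h/4 — gives 3 non-empty perimeters. Each is a 5-segment closed polygon; G0 lifts to the layer z and rapids to the start vertex, then G1 traces the edges. The cross-section shrinks linearly with z (the slice at the apex is degenerate and omitted).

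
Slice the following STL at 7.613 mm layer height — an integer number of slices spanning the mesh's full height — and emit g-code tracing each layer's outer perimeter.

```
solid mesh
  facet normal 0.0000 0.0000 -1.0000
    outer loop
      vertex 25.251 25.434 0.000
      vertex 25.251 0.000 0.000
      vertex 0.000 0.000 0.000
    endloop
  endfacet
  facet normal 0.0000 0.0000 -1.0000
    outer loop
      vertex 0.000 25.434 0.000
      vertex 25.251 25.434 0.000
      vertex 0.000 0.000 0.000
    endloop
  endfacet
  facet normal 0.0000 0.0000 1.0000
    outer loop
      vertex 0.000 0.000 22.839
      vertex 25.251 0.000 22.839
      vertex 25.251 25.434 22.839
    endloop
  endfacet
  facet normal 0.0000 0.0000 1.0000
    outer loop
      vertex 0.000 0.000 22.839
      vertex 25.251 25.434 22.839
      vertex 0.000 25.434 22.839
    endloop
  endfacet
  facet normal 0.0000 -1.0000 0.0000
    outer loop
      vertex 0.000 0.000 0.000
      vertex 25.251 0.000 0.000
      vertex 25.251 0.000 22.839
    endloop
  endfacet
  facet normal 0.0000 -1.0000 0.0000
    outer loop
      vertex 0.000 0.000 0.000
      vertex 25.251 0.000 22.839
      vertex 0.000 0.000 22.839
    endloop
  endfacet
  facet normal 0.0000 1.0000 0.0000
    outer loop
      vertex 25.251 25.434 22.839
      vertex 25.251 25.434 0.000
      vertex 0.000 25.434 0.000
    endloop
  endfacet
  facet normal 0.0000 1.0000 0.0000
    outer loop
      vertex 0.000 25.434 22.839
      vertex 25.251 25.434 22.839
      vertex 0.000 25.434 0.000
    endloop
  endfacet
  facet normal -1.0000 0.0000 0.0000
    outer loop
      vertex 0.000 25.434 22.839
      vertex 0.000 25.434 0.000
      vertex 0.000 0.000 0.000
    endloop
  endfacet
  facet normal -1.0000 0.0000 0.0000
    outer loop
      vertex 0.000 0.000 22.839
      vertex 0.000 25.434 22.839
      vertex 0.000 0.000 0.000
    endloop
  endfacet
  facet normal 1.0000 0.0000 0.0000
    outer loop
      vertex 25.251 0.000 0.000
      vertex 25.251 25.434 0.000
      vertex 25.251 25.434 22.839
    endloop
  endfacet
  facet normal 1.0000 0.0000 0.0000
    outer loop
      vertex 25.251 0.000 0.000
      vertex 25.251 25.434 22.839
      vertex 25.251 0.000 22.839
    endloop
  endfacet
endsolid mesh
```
; perimeter-only toolpath
G21 ; units = mm
G90 ; absolute positioning
G28 ; home
; layer 1
G0 Z7.613
G0 X0.000 Y0.000
G1 X25.251 Y0.000
G1 X25.251 Y25.434
G1 X0.000 Y25.434
G1 X0.000 Y0.000
; layer 2
G0 Z15.226
G0 X0.000 Y0.000
G1 X25.251 Y0.000
G1 X25.251 Y25.434
G1 X0.000 Y25.434
G1 X0.000 Y0.000
; layer 3
G0 Z22.839
G0 X0.000 Y0.000
G1 X25.251 Y0.000
G1 X25.251 Y25.434
G1 X0.000 Y25.434
G1 X0.000 Y0.000
M2 ; end

The solid is a rectangular box, roughly 25.3 × 25.4 mm footprint and 22.8 mm tall. Slicing at Δz = 7.613 mm — 3 equal slices spanning the solid's height, so layer i sits at z = i·h/3 — gives 3 non-empty perimeters. Each is a 4-segment closed polygon; G0 lifts to the layer z and rapids to the start vertex, then G1 traces the edges.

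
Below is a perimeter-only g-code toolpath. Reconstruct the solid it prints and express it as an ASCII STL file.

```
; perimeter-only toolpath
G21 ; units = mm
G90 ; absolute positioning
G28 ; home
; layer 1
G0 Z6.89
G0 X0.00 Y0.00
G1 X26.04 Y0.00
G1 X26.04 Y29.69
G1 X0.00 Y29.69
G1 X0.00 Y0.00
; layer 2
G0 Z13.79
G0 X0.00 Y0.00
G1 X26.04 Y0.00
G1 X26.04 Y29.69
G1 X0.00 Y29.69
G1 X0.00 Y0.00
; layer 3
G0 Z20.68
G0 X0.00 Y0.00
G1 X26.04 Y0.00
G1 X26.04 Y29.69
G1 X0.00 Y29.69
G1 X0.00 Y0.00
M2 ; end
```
solid part
  facet normal 0.0000 0.0000 -1.0000
    outer loop
      vertex 26.04 29.69 0.00
      vertex 26.04 0.00 0.00
      vertex 0.00 0.00 0.00
    endloop
  endfacet
  facet normal 0.0000 0.0000 -1.0000
    outer loop
      vertex 0.00 29.69 0.00
      vertex 26.04 29.69 0.00
      vertex 0.00 0.00 0.00
    endloop
  endfacet
  facet normal 0.0000 0.0000 1.0000
    outer loop
      vertex 0.00 0.00 20.68
      vertex 26.04 0.00 20.68
      vertex 26.04 29.69 20.68
    endloop
  endfacet
  facet normal 0.0000 0.0000 1.0000
    outer loop
      vertex 0.00 0.00 20.68
      vertex 26.04 29.69 20.68
      vertex 0.00 29.69 20.68
    endloop
  endfacet
  facet normal 0.0000 -1.0000 0.0000
    outer loop
      vertex 0.00 0.00 0.00
      vertex 26.04 0.00 0.00
      vertex 26.04 0.00 20.68
    endloop
  endfacet
  facet normal 0.0000 -1.0000 0.0000
    outer loop
      vertex 0.00 0.00 0.00
      vertex 26.04 0.00 20.68
      vertex 0.00 0.00 20.68
    endloop
  endfacet
  facet normal 0.0000 1.0000 0.0000
    outer loop
      vertex 26.04 29.69 20.68
      vertex 26.04 29.69 0.00
      vertex 0.00 29.69 0.00
    endloop
  endfacet
  facet normal 0.0000 1.0000 0.0000
    outer loop
      vertex 0.00 29.69 20.68
      vertex 26.04 29.69 20.68
      vertex 0.00 29.69 0.00
    endloop
  endfacet
  facet normal -1.0000 0.0000 0.0000
    outer loop
      vertex 0.00 29.69 20.68
      vertex 0.00 29.69 0.00
      vertex 0.00 0.00 0.00
    endloop
  endfacet
  facet normal -1.0000 0.0000 0.0000
    outer loop
      vertex 0.00 0.00 20.68
      vertex 0.00 29.69 20.68
      vertex 0.00 0.00 0.00
    endloop
  endfacet
  facet normal 1.0000 0.0000 0.0000
    outer loop
      vertex 26.04 0.00 0.00
      vertex 26.04 29.69 0.00
      vertex 26.04 29.69 20.68
    endloop
  endfacet
  facet normal 1.0000 0.0000 0.0000
    outer loop
      vertex 26.04 0.00 0.00
      vertex 26.04 29.69 20.68
      vertex 26.04 0.00 20.68
    endloop
  endfacet
endsolid part

The G0 Z moves step by Δz≈6.89 mm. Every layer's G1 loop is the same polygon, so the solid is a straight extrusion of it from z=0 to z≈20.7. Closing with flat bottom and top caps and triangulating gives 12 facets — a rectangular box, roughly 26 × 29.7 mm footprint and 20.7 mm tall.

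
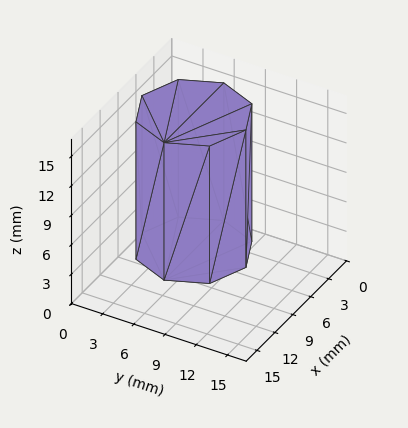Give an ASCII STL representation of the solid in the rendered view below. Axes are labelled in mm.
Reading the render: the shape is a regular 8-sided prism (a cylinder approximated with 8 flat sides), circumscribed radius ≈ 5 mm, height ≈ 14 mm (dimensions read to the nearest mm from the axis ticks). For the STL, each face is triangulated and given an outward normal.

solid part
  facet normal 0.0000 0.0000 -1.0000
    outer loop
      vertex 5.000 10.000 0.000
      vertex 8.536 8.536 0.000
      vertex 10.000 5.000 0.000
    endloop
  endfacet
  facet normal 0.0000 0.0000 -1.0000
    outer loop
      vertex 1.464 8.536 0.000
      vertex 5.000 10.000 0.000
      vertex 10.000 5.000 0.000
    endloop
  endfacet
  facet normal 0.0000 0.0000 -1.0000
    outer loop
      vertex 0.000 5.000 0.000
      vertex 1.464 8.536 0.000
      vertex 10.000 5.000 0.000
    endloop
  endfacet
  facet normal 0.0000 0.0000 -1.0000
    outer loop
      vertex 1.464 1.464 0.000
      vertex 0.000 5.000 0.000
      vertex 10.000 5.000 0.000
    endloop
  endfacet
  facet normal 0.0000 0.0000 -1.0000
    outer loop
      vertex 5.000 0.000 0.000
      vertex 1.464 1.464 0.000
      vertex 10.000 5.000 0.000
    endloop
  endfacet
  facet normal 0.0000 0.0000 -1.0000
    outer loop
      vertex 8.536 1.464 0.000
      vertex 5.000 0.000 0.000
      vertex 10.000 5.000 0.000
    endloop
  endfacet
  facet normal 0.0000 0.0000 1.0000
    outer loop
      vertex 10.000 5.000 14.000
      vertex 8.536 8.536 14.000
      vertex 5.000 10.000 14.000
    endloop
  endfacet
  facet normal 0.0000 0.0000 1.0000
    outer loop
      vertex 10.000 5.000 14.000
      vertex 5.000 10.000 14.000
      vertex 1.464 8.536 14.000
    endloop
  endfacet
  facet normal 0.0000 0.0000 1.0000
    outer loop
      vertex 10.000 5.000 14.000
      vertex 1.464 8.536 14.000
      vertex 0.000 5.000 14.000
    endloop
  endfacet
  facet normal 0.0000 0.0000 1.0000
    outer loop
      vertex 10.000 5.000 14.000
      vertex 0.000 5.000 14.000
      vertex 1.464 1.464 14.000
    endloop
  endfacet
  facet normal 0.0000 0.0000 1.0000
    outer loop
      vertex 10.000 5.000 14.000
      vertex 1.464 1.464 14.000
      vertex 5.000 0.000 14.000
    endloop
  endfacet
  facet normal 0.0000 0.0000 1.0000
    outer loop
      vertex 10.000 5.000 14.000
      vertex 5.000 0.000 14.000
      vertex 8.536 1.464 14.000
    endloop
  endfacet
  facet normal 0.9239 0.3825 0.0000
    outer loop
      vertex 10.000 5.000 0.000
      vertex 8.536 8.536 0.000
      vertex 8.536 8.536 14.000
    endloop
  endfacet
  facet normal 0.9239 0.3825 0.0000
    outer loop
      vertex 10.000 5.000 0.000
      vertex 8.536 8.536 14.000
      vertex 10.000 5.000 14.000
    endloop
  endfacet
  facet normal 0.3825 0.9239 0.0000
    outer loop
      vertex 8.536 8.536 0.000
      vertex 5.000 10.000 0.000
      vertex 5.000 10.000 14.000
    endloop
  endfacet
  facet normal 0.3825 0.9239 0.0000
    outer loop
      vertex 8.536 8.536 0.000
      vertex 5.000 10.000 14.000
      vertex 8.536 8.536 14.000
    endloop
  endfacet
  facet normal -0.3825 0.9239 0.0000
    outer loop
      vertex 5.000 10.000 0.000
      vertex 1.464 8.536 0.000
      vertex 1.464 8.536 14.000
    endloop
  endfacet
  facet normal -0.3825 0.9239 0.0000
    outer loop
      vertex 5.000 10.000 0.000
      vertex 1.464 8.536 14.000
      vertex 5.000 10.000 14.000
    endloop
  endfacet
  facet normal -0.9239 0.3825 0.0000
    outer loop
      vertex 1.464 8.536 0.000
      vertex 0.000 5.000 0.000
      vertex 0.000 5.000 14.000
    endloop
  endfacet
  facet normal -0.9239 0.3825 0.0000
    outer loop
      vertex 1.464 8.536 0.000
      vertex 0.000 5.000 14.000
      vertex 1.464 8.536 14.000
    endloop
  endfacet
  facet normal -0.9239 -0.3825 0.0000
    outer loop
      vertex 0.000 5.000 0.000
      vertex 1.464 1.464 0.000
      vertex 1.464 1.464 14.000
    endloop
  endfacet
  facet normal -0.9239 -0.3825 0.0000
    outer loop
      vertex 0.000 5.000 0.000
      vertex 1.464 1.464 14.000
      vertex 0.000 5.000 14.000
    endloop
  endfacet
  facet normal -0.3825 -0.9239 0.0000
    outer loop
      vertex 1.464 1.464 0.000
      vertex 5.000 0.000 0.000
      vertex 5.000 0.000 14.000
    endloop
  endfacet
  facet normal -0.3825 -0.9239 0.0000
    outer loop
      vertex 1.464 1.464 0.000
      vertex 5.000 0.000 14.000
      vertex 1.464 1.464 14.000
    endloop
  endfacet
  facet normal 0.3825 -0.9239 0.0000
    outer loop
      vertex 5.000 0.000 0.000
      vertex 8.536 1.464 0.000
      vertex 8.536 1.464 14.000
    endloop
  endfacet
  facet normal 0.3825 -0.9239 0.0000
    outer loop
      vertex 5.000 0.000 0.000
      vertex 8.536 1.464 14.000
      vertex 5.000 0.000 14.000
    endloop
  endfacet
  facet normal 0.9239 -0.3825 0.0000
    outer loop
      vertex 8.536 1.464 0.000
      vertex 10.000 5.000 0.000
      vertex 10.000 5.000 14.000
    endloop
  endfacet
  facet normal 0.9239 -0.3825 0.0000
    outer loop
      vertex 8.536 1.464 0.000
      vertex 10.000 5.000 14.000
      vertex 8.536 1.464 14.000
    endloop
  endfacet
endsolid part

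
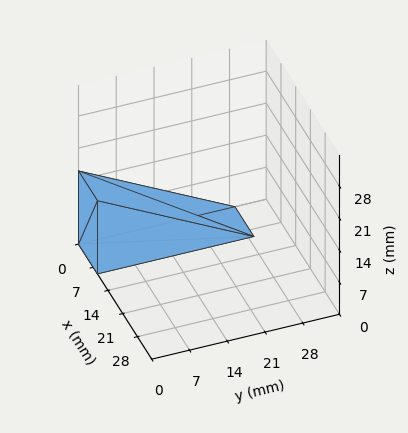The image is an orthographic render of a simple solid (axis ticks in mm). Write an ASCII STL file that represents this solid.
Reading the render: the shape is a wedge (ramp): 9 × 29 mm base, rising to 16 mm along the y=0 edge and sloping linearly to z=0 at y=29 (dimensions read to the nearest mm from the axis ticks). For the STL, each face is triangulated and given an outward normal.

solid part
  facet normal 0.0000 0.0000 -1.0000
    outer loop
      vertex 9.000 29.000 0.000
      vertex 9.000 0.000 0.000
      vertex 0.000 0.000 0.000
    endloop
  endfacet
  facet normal 0.0000 0.0000 -1.0000
    outer loop
      vertex 0.000 29.000 0.000
      vertex 9.000 29.000 0.000
      vertex 0.000 0.000 0.000
    endloop
  endfacet
  facet normal 0.0000 -1.0000 0.0000
    outer loop
      vertex 0.000 0.000 0.000
      vertex 9.000 0.000 0.000
      vertex 9.000 0.000 16.000
    endloop
  endfacet
  facet normal 0.0000 -1.0000 0.0000
    outer loop
      vertex 0.000 0.000 0.000
      vertex 9.000 0.000 16.000
      vertex 0.000 0.000 16.000
    endloop
  endfacet
  facet normal 0.0000 0.4831 0.8756
    outer loop
      vertex 0.000 0.000 16.000
      vertex 9.000 0.000 16.000
      vertex 9.000 29.000 0.000
    endloop
  endfacet
  facet normal 0.0000 0.4831 0.8756
    outer loop
      vertex 0.000 0.000 16.000
      vertex 9.000 29.000 0.000
      vertex 0.000 29.000 0.000
    endloop
  endfacet
  facet normal -1.0000 0.0000 0.0000
    outer loop
      vertex 0.000 0.000 16.000
      vertex 0.000 29.000 0.000
      vertex 0.000 0.000 0.000
    endloop
  endfacet
  facet normal 1.0000 0.0000 0.0000
    outer loop
      vertex 9.000 0.000 0.000
      vertex 9.000 29.000 0.000
      vertex 9.000 0.000 16.000
    endloop
  endfacet
endsolid part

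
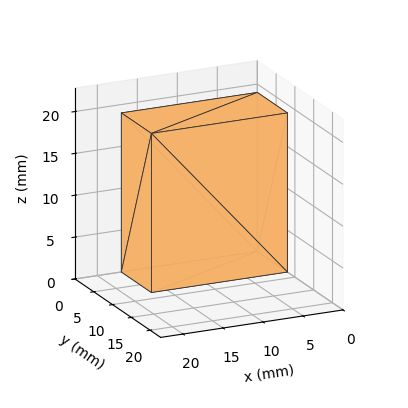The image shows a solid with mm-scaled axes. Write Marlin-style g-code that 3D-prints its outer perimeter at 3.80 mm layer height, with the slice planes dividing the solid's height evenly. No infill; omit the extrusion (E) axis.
Reading the render: the shape is a rectangular box, roughly 17 × 8 mm footprint and 19 mm tall (dimensions read to the nearest mm from the axis ticks). For the g-code, the solid's height is divided into equal slices at the stated Δz and each level perimeter traced with G1 moves after a G0 lift.

; perimeter-only toolpath
G21 ; units = mm
G90 ; absolute positioning
G28 ; home
; layer 1
G0 Z3.80
G0 X0.00 Y0.00
G1 X17.00 Y0.00
G1 X17.00 Y8.00
G1 X0.00 Y8.00
G1 X0.00 Y0.00
; layer 2
G0 Z7.60
G0 X0.00 Y0.00
G1 X17.00 Y0.00
G1 X17.00 Y8.00
G1 X0.00 Y8.00
G1 X0.00 Y0.00
; layer 3
G0 Z11.40
G0 X0.00 Y0.00
G1 X17.00 Y0.00
G1 X17.00 Y8.00
G1 X0.00 Y8.00
G1 X0.00 Y0.00
; layer 4
G0 Z15.20
G0 X0.00 Y0.00
G1 X17.00 Y0.00
G1 X17.00 Y8.00
G1 X0.00 Y8.00
G1 X0.00 Y0.00
; layer 5
G0 Z19.00
G0 X0.00 Y0.00
G1 X17.00 Y0.00
G1 X17.00 Y8.00
G1 X0.00 Y8.00
G1 X0.00 Y0.00
M2 ; end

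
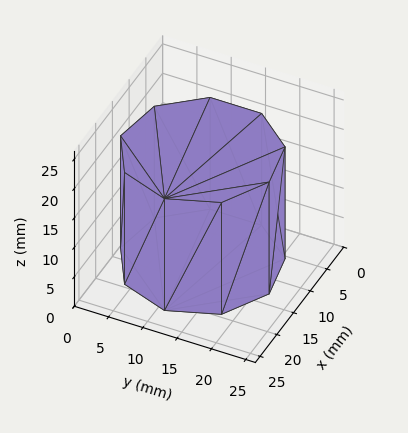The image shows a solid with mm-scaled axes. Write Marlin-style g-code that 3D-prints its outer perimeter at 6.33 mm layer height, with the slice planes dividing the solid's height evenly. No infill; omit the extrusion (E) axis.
Reading the render: the shape is a regular 9-sided prism (a cylinder approximated with 9 flat sides), circumscribed radius ≈ 11 mm, height ≈ 19 mm (dimensions read to the nearest mm from the axis ticks). For the g-code, the solid's height is divided into equal slices at the stated Δz and each level perimeter traced with G1 moves after a G0 lift.

; perimeter-only toolpath
G21 ; units = mm
G90 ; absolute positioning
G28 ; home
; layer 1
G0 Z6.33
G0 X22.00 Y11.00
G1 X19.43 Y18.07
G1 X12.91 Y21.83
G1 X5.50 Y20.53
G1 X0.66 Y14.76
G1 X0.66 Y7.24
G1 X5.50 Y1.47
G1 X12.91 Y0.17
G1 X19.43 Y3.93
G1 X22.00 Y11.00
; layer 2
G0 Z12.67
G0 X22.00 Y11.00
G1 X19.43 Y18.07
G1 X12.91 Y21.83
G1 X5.50 Y20.53
G1 X0.66 Y14.76
G1 X0.66 Y7.24
G1 X5.50 Y1.47
G1 X12.91 Y0.17
G1 X19.43 Y3.93
G1 X22.00 Y11.00
; layer 3
G0 Z19.00
G0 X22.00 Y11.00
G1 X19.43 Y18.07
G1 X12.91 Y21.83
G1 X5.50 Y20.53
G1 X0.66 Y14.76
G1 X0.66 Y7.24
G1 X5.50 Y1.47
G1 X12.91 Y0.17
G1 X19.43 Y3.93
G1 X22.00 Y11.00
M2 ; end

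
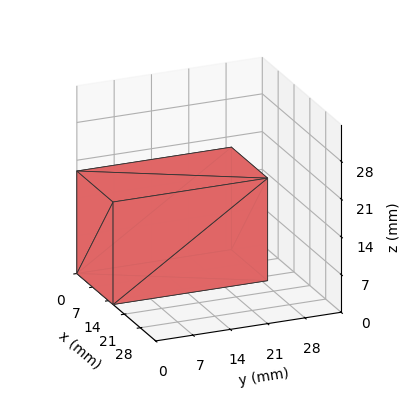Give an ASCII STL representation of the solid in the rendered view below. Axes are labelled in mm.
Reading the render: the shape is a rectangular box, roughly 16 × 29 mm footprint and 19 mm tall (dimensions read to the nearest mm from the axis ticks). For the STL, each face is triangulated and given an outward normal.

solid part
  facet normal 0.0000 0.0000 -1.0000
    outer loop
      vertex 16.0 29.0 0.0
      vertex 16.0 0.0 0.0
      vertex 0.0 0.0 0.0
    endloop
  endfacet
  facet normal 0.0000 0.0000 -1.0000
    outer loop
      vertex 0.0 29.0 0.0
      vertex 16.0 29.0 0.0
      vertex 0.0 0.0 0.0
    endloop
  endfacet
  facet normal 0.0000 0.0000 1.0000
    outer loop
      vertex 0.0 0.0 19.0
      vertex 16.0 0.0 19.0
      vertex 16.0 29.0 19.0
    endloop
  endfacet
  facet normal 0.0000 0.0000 1.0000
    outer loop
      vertex 0.0 0.0 19.0
      vertex 16.0 29.0 19.0
      vertex 0.0 29.0 19.0
    endloop
  endfacet
  facet normal 0.0000 -1.0000 0.0000
    outer loop
      vertex 0.0 0.0 0.0
      vertex 16.0 0.0 0.0
      vertex 16.0 0.0 19.0
    endloop
  endfacet
  facet normal 0.0000 -1.0000 0.0000
    outer loop
      vertex 0.0 0.0 0.0
      vertex 16.0 0.0 19.0
      vertex 0.0 0.0 19.0
    endloop
  endfacet
  facet normal 0.0000 1.0000 0.0000
    outer loop
      vertex 16.0 29.0 19.0
      vertex 16.0 29.0 0.0
      vertex 0.0 29.0 0.0
    endloop
  endfacet
  facet normal 0.0000 1.0000 0.0000
    outer loop
      vertex 0.0 29.0 19.0
      vertex 16.0 29.0 19.0
      vertex 0.0 29.0 0.0
    endloop
  endfacet
  facet normal -1.0000 0.0000 0.0000
    outer loop
      vertex 0.0 29.0 19.0
      vertex 0.0 29.0 0.0
      vertex 0.0 0.0 0.0
    endloop
  endfacet
  facet normal -1.0000 0.0000 0.0000
    outer loop
      vertex 0.0 0.0 19.0
      vertex 0.0 29.0 19.0
      vertex 0.0 0.0 0.0
    endloop
  endfacet
  facet normal 1.0000 0.0000 0.0000
    outer loop
      vertex 16.0 0.0 0.0
      vertex 16.0 29.0 0.0
      vertex 16.0 29.0 19.0
    endloop
  endfacet
  facet normal 1.0000 0.0000 0.0000
    outer loop
      vertex 16.0 0.0 0.0
      vertex 16.0 29.0 19.0
      vertex 16.0 0.0 19.0
    endloop
  endfacet
endsolid part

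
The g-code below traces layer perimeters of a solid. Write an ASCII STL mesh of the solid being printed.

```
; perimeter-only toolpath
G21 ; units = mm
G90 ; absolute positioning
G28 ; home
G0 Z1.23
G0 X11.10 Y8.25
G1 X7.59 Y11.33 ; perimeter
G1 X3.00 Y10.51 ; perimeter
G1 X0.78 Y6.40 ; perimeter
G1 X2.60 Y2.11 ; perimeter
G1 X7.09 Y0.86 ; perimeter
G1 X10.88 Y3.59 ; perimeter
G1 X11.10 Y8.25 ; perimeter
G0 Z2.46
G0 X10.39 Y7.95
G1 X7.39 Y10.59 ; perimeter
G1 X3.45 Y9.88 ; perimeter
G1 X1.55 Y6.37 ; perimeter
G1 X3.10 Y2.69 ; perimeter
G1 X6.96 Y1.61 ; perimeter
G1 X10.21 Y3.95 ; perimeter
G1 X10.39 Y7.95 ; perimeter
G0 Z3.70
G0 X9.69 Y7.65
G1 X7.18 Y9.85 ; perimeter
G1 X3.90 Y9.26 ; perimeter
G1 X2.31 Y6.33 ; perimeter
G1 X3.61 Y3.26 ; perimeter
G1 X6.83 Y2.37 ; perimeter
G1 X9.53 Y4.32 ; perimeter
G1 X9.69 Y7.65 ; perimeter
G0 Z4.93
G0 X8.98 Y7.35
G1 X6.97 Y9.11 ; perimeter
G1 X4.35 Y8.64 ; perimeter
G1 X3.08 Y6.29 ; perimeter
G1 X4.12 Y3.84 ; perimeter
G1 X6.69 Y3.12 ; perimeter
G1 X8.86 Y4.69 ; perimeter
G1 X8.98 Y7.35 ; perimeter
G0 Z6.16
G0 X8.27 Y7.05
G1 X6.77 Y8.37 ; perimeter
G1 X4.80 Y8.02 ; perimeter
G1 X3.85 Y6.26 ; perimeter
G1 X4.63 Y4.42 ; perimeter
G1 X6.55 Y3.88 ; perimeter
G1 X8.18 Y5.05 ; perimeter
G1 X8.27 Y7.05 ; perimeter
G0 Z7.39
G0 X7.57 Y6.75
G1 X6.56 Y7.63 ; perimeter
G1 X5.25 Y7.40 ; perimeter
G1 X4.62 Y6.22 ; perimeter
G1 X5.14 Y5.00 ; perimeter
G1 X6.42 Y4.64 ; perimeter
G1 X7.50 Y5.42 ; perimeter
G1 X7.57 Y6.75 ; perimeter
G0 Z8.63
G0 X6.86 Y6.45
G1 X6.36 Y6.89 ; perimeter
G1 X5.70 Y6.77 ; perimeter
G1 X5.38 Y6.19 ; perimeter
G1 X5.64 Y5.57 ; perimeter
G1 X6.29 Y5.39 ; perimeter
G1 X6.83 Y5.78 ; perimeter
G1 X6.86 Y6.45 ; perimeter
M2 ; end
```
solid part
  facet normal 0.0000 0.0000 -1.0000
    outer loop
      vertex 2.55 11.13 0.00
      vertex 7.80 12.07 0.00
      vertex 11.81 8.55 0.00
    endloop
  endfacet
  facet normal 0.0000 0.0000 -1.0000
    outer loop
      vertex 0.01 6.44 0.00
      vertex 2.55 11.13 0.00
      vertex 11.81 8.55 0.00
    endloop
  endfacet
  facet normal 0.0000 0.0000 -1.0000
    outer loop
      vertex 2.09 1.53 0.00
      vertex 0.01 6.44 0.00
      vertex 11.81 8.55 0.00
    endloop
  endfacet
  facet normal 0.0000 0.0000 -1.0000
    outer loop
      vertex 7.23 0.10 0.00
      vertex 2.09 1.53 0.00
      vertex 11.81 8.55 0.00
    endloop
  endfacet
  facet normal 0.0000 0.0000 -1.0000
    outer loop
      vertex 11.56 3.22 0.00
      vertex 7.23 0.10 0.00
      vertex 11.81 8.55 0.00
    endloop
  endfacet
  facet normal 0.5752 0.6553 0.4897
    outer loop
      vertex 11.81 8.55 0.00
      vertex 7.80 12.07 0.00
      vertex 6.15 6.15 9.86
    endloop
  endfacet
  facet normal -0.1537 0.8583 0.4896
    outer loop
      vertex 7.80 12.07 0.00
      vertex 2.55 11.13 0.00
      vertex 6.15 6.15 9.86
    endloop
  endfacet
  facet normal -0.7667 0.4152 0.4897
    outer loop
      vertex 2.55 11.13 0.00
      vertex 0.01 6.44 0.00
      vertex 6.15 6.15 9.86
    endloop
  endfacet
  facet normal -0.8027 -0.3401 0.4899
    outer loop
      vertex 0.01 6.44 0.00
      vertex 2.09 1.53 0.00
      vertex 6.15 6.15 9.86
    endloop
  endfacet
  facet normal -0.2337 -0.8399 0.4898
    outer loop
      vertex 2.09 1.53 0.00
      vertex 7.23 0.10 0.00
      vertex 6.15 6.15 9.86
    endloop
  endfacet
  facet normal 0.5097 -0.7073 0.4898
    outer loop
      vertex 7.23 0.10 0.00
      vertex 11.56 3.22 0.00
      vertex 6.15 6.15 9.86
    endloop
  endfacet
  facet normal 0.8708 -0.0408 0.4899
    outer loop
      vertex 11.56 3.22 0.00
      vertex 11.81 8.55 0.00
      vertex 6.15 6.15 9.86
    endloop
  endfacet
endsolid part

The G0 Z moves step by Δz≈1.23 mm. The G1 loops shrink linearly with z, so the solid tapers from its base footprint up to z≈9.86. Closing with a flat bottom cap and the tapered top and triangulating gives 12 facets — a regular 7-sided pyramid, base circumscribed radius ≈ 6.15 mm, apex at z ≈ 9.86 mm.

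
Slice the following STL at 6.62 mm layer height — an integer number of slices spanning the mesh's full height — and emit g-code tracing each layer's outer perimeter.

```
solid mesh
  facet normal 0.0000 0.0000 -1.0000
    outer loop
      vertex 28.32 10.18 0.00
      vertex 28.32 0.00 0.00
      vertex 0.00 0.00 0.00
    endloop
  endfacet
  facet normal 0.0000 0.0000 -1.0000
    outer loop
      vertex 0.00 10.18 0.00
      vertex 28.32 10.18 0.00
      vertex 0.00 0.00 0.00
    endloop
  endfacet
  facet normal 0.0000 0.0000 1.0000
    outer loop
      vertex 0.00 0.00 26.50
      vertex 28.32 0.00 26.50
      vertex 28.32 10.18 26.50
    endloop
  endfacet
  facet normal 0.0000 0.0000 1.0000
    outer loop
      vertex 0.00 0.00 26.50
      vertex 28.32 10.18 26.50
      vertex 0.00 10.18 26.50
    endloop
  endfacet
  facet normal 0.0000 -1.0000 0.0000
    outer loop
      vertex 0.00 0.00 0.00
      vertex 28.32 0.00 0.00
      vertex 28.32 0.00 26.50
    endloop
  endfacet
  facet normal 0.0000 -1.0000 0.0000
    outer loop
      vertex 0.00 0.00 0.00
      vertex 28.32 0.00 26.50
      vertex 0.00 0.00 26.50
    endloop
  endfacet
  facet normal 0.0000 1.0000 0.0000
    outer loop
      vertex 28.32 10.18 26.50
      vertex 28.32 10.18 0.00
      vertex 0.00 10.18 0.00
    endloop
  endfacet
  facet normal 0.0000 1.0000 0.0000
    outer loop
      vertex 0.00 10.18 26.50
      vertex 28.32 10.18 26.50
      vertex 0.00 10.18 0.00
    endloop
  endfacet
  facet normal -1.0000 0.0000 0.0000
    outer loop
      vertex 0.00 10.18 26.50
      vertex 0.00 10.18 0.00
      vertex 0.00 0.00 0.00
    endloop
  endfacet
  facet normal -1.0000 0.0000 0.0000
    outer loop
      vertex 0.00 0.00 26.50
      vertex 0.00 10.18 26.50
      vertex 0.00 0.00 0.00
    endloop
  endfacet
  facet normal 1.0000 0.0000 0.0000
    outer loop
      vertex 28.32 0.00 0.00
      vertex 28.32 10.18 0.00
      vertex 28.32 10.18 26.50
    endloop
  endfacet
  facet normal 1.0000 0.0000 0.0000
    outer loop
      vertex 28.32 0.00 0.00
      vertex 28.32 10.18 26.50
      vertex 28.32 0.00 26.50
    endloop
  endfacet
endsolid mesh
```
; perimeter-only toolpath
G21 ; units = mm
G90 ; absolute positioning
G28 ; home
; layer 1
G0 Z6.62
G0 X0.00 Y0.00
G1 X28.32 Y0.00
G1 X28.32 Y10.18
G1 X0.00 Y10.18
G1 X0.00 Y0.00
; layer 2
G0 Z13.25
G0 X0.00 Y0.00
G1 X28.32 Y0.00
G1 X28.32 Y10.18
G1 X0.00 Y10.18
G1 X0.00 Y0.00
; layer 3
G0 Z19.88
G0 X0.00 Y0.00
G1 X28.32 Y0.00
G1 X28.32 Y10.18
G1 X0.00 Y10.18
G1 X0.00 Y0.00
; layer 4
G0 Z26.50
G0 X0.00 Y0.00
G1 X28.32 Y0.00
G1 X28.32 Y10.18
G1 X0.00 Y10.18
G1 X0.00 Y0.00
M2 ; end

The solid is a rectangular box, roughly 28.3 × 10.2 mm footprint and 26.5 mm tall. Slicing at Δz = 6.62 mm — 4 equal slices spanning the solid's height, so layer i sits at z = i·h/4 — gives 4 non-empty perimeters. Each is a 4-segment closed polygon; G0 lifts to the layer z and rapids to the start vertex, then G1 traces the edges.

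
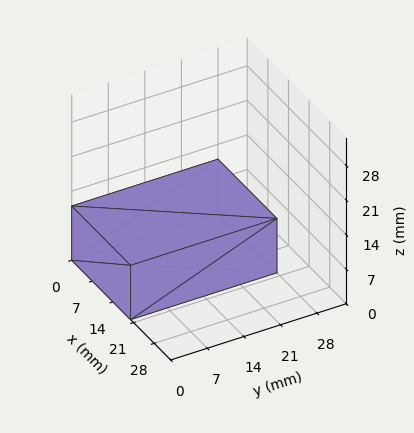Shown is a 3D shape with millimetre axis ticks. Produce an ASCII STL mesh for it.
Reading the render: the shape is a rectangular box, roughly 20 × 28 mm footprint and 11 mm tall (dimensions read to the nearest mm from the axis ticks). For the STL, each face is triangulated and given an outward normal.

solid part
  facet normal 0.0000 0.0000 -1.0000
    outer loop
      vertex 20.00 28.00 0.00
      vertex 20.00 0.00 0.00
      vertex 0.00 0.00 0.00
    endloop
  endfacet
  facet normal 0.0000 0.0000 -1.0000
    outer loop
      vertex 0.00 28.00 0.00
      vertex 20.00 28.00 0.00
      vertex 0.00 0.00 0.00
    endloop
  endfacet
  facet normal 0.0000 0.0000 1.0000
    outer loop
      vertex 0.00 0.00 11.00
      vertex 20.00 0.00 11.00
      vertex 20.00 28.00 11.00
    endloop
  endfacet
  facet normal 0.0000 0.0000 1.0000
    outer loop
      vertex 0.00 0.00 11.00
      vertex 20.00 28.00 11.00
      vertex 0.00 28.00 11.00
    endloop
  endfacet
  facet normal 0.0000 -1.0000 0.0000
    outer loop
      vertex 0.00 0.00 0.00
      vertex 20.00 0.00 0.00
      vertex 20.00 0.00 11.00
    endloop
  endfacet
  facet normal 0.0000 -1.0000 0.0000
    outer loop
      vertex 0.00 0.00 0.00
      vertex 20.00 0.00 11.00
      vertex 0.00 0.00 11.00
    endloop
  endfacet
  facet normal 0.0000 1.0000 0.0000
    outer loop
      vertex 20.00 28.00 11.00
      vertex 20.00 28.00 0.00
      vertex 0.00 28.00 0.00
    endloop
  endfacet
  facet normal 0.0000 1.0000 0.0000
    outer loop
      vertex 0.00 28.00 11.00
      vertex 20.00 28.00 11.00
      vertex 0.00 28.00 0.00
    endloop
  endfacet
  facet normal -1.0000 0.0000 0.0000
    outer loop
      vertex 0.00 28.00 11.00
      vertex 0.00 28.00 0.00
      vertex 0.00 0.00 0.00
    endloop
  endfacet
  facet normal -1.0000 0.0000 0.0000
    outer loop
      vertex 0.00 0.00 11.00
      vertex 0.00 28.00 11.00
      vertex 0.00 0.00 0.00
    endloop
  endfacet
  facet normal 1.0000 0.0000 0.0000
    outer loop
      vertex 20.00 0.00 0.00
      vertex 20.00 28.00 0.00
      vertex 20.00 28.00 11.00
    endloop
  endfacet
  facet normal 1.0000 0.0000 0.0000
    outer loop
      vertex 20.00 0.00 0.00
      vertex 20.00 28.00 11.00
      vertex 20.00 0.00 11.00
    endloop
  endfacet
endsolid part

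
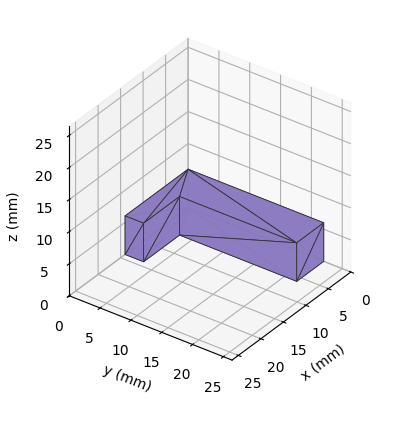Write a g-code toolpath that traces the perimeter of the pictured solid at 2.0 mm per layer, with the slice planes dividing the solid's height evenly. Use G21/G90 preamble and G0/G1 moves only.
Reading the render: the shape is an L-shaped prism: outer 14 × 22 mm, arm thicknesses ≈ 3 mm (horizontal) and 6 mm (vertical), extruded 6 mm in z (dimensions read to the nearest mm from the axis ticks). For the g-code, the solid's height is divided into equal slices at the stated Δz and each level perimeter traced with G1 moves after a G0 lift.

; perimeter-only toolpath
G21 ; units = mm
G90 ; absolute positioning
G28 ; home
; layer 1
G0 Z2.0
G0 X0.0 Y0.0
G1 X14.0 Y0.0
G1 X14.0 Y3.0
G1 X6.0 Y3.0
G1 X6.0 Y22.0
G1 X0.0 Y22.0
G1 X0.0 Y0.0
; layer 2
G0 Z4.0
G0 X0.0 Y0.0
G1 X14.0 Y0.0
G1 X14.0 Y3.0
G1 X6.0 Y3.0
G1 X6.0 Y22.0
G1 X0.0 Y22.0
G1 X0.0 Y0.0
; layer 3
G0 Z6.0
G0 X0.0 Y0.0
G1 X14.0 Y0.0
G1 X14.0 Y3.0
G1 X6.0 Y3.0
G1 X6.0 Y22.0
G1 X0.0 Y22.0
G1 X0.0 Y0.0
M2 ; end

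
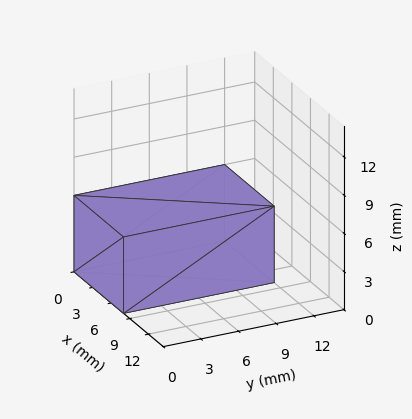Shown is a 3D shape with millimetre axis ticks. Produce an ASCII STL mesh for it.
Reading the render: the shape is a rectangular box, roughly 8 × 12 mm footprint and 6 mm tall (dimensions read to the nearest mm from the axis ticks). For the STL, each face is triangulated and given an outward normal.

solid part
  facet normal 0.0000 0.0000 -1.0000
    outer loop
      vertex 8.000 12.000 0.000
      vertex 8.000 0.000 0.000
      vertex 0.000 0.000 0.000
    endloop
  endfacet
  facet normal 0.0000 0.0000 -1.0000
    outer loop
      vertex 0.000 12.000 0.000
      vertex 8.000 12.000 0.000
      vertex 0.000 0.000 0.000
    endloop
  endfacet
  facet normal 0.0000 0.0000 1.0000
    outer loop
      vertex 0.000 0.000 6.000
      vertex 8.000 0.000 6.000
      vertex 8.000 12.000 6.000
    endloop
  endfacet
  facet normal 0.0000 0.0000 1.0000
    outer loop
      vertex 0.000 0.000 6.000
      vertex 8.000 12.000 6.000
      vertex 0.000 12.000 6.000
    endloop
  endfacet
  facet normal 0.0000 -1.0000 0.0000
    outer loop
      vertex 0.000 0.000 0.000
      vertex 8.000 0.000 0.000
      vertex 8.000 0.000 6.000
    endloop
  endfacet
  facet normal 0.0000 -1.0000 0.0000
    outer loop
      vertex 0.000 0.000 0.000
      vertex 8.000 0.000 6.000
      vertex 0.000 0.000 6.000
    endloop
  endfacet
  facet normal 0.0000 1.0000 0.0000
    outer loop
      vertex 8.000 12.000 6.000
      vertex 8.000 12.000 0.000
      vertex 0.000 12.000 0.000
    endloop
  endfacet
  facet normal 0.0000 1.0000 0.0000
    outer loop
      vertex 0.000 12.000 6.000
      vertex 8.000 12.000 6.000
      vertex 0.000 12.000 0.000
    endloop
  endfacet
  facet normal -1.0000 0.0000 0.0000
    outer loop
      vertex 0.000 12.000 6.000
      vertex 0.000 12.000 0.000
      vertex 0.000 0.000 0.000
    endloop
  endfacet
  facet normal -1.0000 0.0000 0.0000
    outer loop
      vertex 0.000 0.000 6.000
      vertex 0.000 12.000 6.000
      vertex 0.000 0.000 0.000
    endloop
  endfacet
  facet normal 1.0000 0.0000 0.0000
    outer loop
      vertex 8.000 0.000 0.000
      vertex 8.000 12.000 0.000
      vertex 8.000 12.000 6.000
    endloop
  endfacet
  facet normal 1.0000 0.0000 0.0000
    outer loop
      vertex 8.000 0.000 0.000
      vertex 8.000 12.000 6.000
      vertex 8.000 0.000 6.000
    endloop
  endfacet
endsolid part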